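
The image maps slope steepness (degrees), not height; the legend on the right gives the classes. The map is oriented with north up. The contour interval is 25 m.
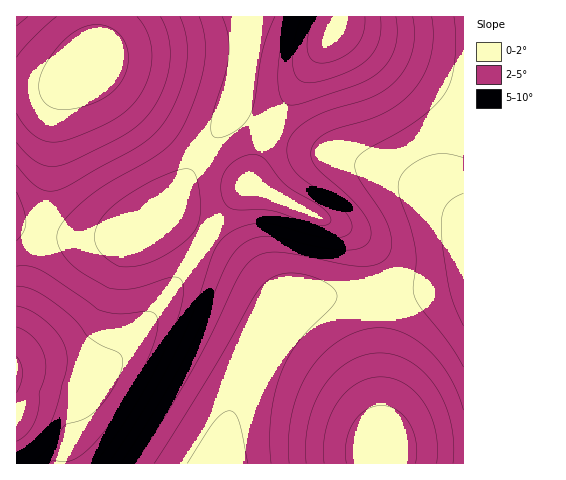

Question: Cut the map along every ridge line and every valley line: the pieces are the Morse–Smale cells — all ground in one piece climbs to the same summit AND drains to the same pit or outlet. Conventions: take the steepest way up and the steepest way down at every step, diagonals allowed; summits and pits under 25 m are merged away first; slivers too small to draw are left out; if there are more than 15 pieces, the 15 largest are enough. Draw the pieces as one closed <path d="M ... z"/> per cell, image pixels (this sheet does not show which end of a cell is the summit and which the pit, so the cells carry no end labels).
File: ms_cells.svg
<path d="M250 16l-152 1 0 18-4 22-2 5-27 26-9 18-4 21-3 59-8 45 43 7 43-3 25-11 17-16 28-48 29-40 8-15 11-39z"/><path d="M208 238l-60 84-18 21-24 23-18 7-34-5-28 0-10 3 0 43 20 7 27 14 1 29 156-1 5-30 12-38 24-54 20-29 1-7-13-18-21-21z"/><path d="M463 16l-123 0-8 18-37 54-25 42 36 17 34 9 62 22 26 14 35 25 1-7-12-16-7-21 3-39 8-26 8-17z"/><path d="M378 295l-69 2-15 4-13 10-20 30-24 54-12 38-4 31 160-1z"/><path d="M169 217l-10 1-21 14-11 3-43 3-44-7-24 95 1 45 9-3 28 0 23 5 17-1 12-6 24-23 37-45 40-61-21-13z"/><path d="M272 130l-3 2-10 23-7 31 87 39 17 10 9 9 9 18 5 33 41-4 44-8 0-66-2-1-34-24-26-14-62-22-34-9z"/><path d="M463 283l-43 8-41 4 3 169 82-1z"/><path d="M251 185l-20 18-24 34 41 29 28 29 7 14 11-8 15-4 70-3-5-32-9-18-9-9-17-10-27-11z"/><path d="M339 16l-88 0-6 50-11 37 1 6 18 12 18 8 24-41 41-60z"/><path d="M234 106l-8 14-29 40-22 40-15 18 9-1 10 3 28 16 24-33 21-18 7-30 11-25-22-12z"/><path d="M97 16l-80 0-1 69 34 1 17-6 18-12 7-6 3-9z"/><path d="M77 74l-27 12-34 1 0 137 3 2 21 4 9-44 5-75 9-20z"/><path d="M20 415l-4 1 0 47 47 1 0-29-27-14z"/><path d="M463 92l-13 33-5 23 0 25 3 10 6 13 9 14z"/><path d="M18 225l-2 0 1 100 23-93z"/>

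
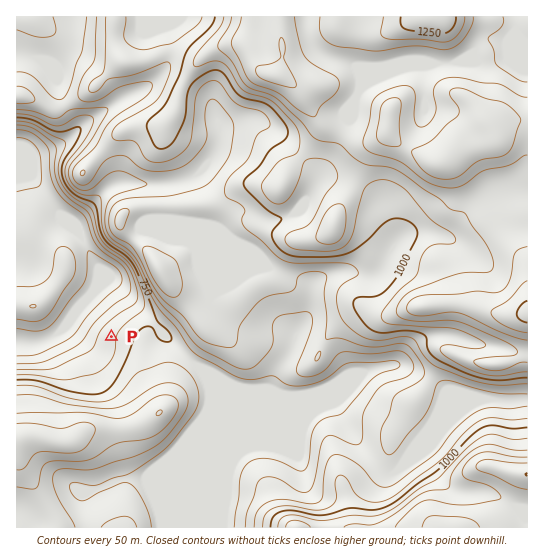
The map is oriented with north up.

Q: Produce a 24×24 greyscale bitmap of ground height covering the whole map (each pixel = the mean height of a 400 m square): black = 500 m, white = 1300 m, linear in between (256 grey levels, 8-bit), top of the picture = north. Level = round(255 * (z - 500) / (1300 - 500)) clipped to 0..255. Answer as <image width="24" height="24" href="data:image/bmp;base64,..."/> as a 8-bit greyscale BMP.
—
<image width="24" height="24" href="data:image/bmp;base64,Qk12BgAAAAAAADYEAAAoAAAAGAAAABgAAAABAAgAAAAAAEACAAATCwAAEwsAAAABAAAAAAAAAAAAAAEBAQACAgIAAwMDAAQEBAAFBQUABgYGAAcHBwAICAgACQkJAAoKCgALCwsADAwMAA0NDQAODg4ADw8PABAQEAAREREAEhISABMTEwAUFBQAFRUVABYWFgAXFxcAGBgYABkZGQAaGhoAGxsbABwcHAAdHR0AHh4eAB8fHwAgICAAISEhACIiIgAjIyMAJCQkACUlJQAmJiYAJycnACgoKAApKSkAKioqACsrKwAsLCwALS0tAC4uLgAvLy8AMDAwADExMQAyMjIAMzMzADQ0NAA1NTUANjY2ADc3NwA4ODgAOTk5ADo6OgA7OzsAPDw8AD09PQA+Pj4APz8/AEBAQABBQUEAQkJCAENDQwBEREQARUVFAEZGRgBHR0cASEhIAElJSQBKSkoAS0tLAExMTABNTU0ATk5OAE9PTwBQUFAAUVFRAFJSUgBTU1MAVFRUAFVVVQBWVlYAV1dXAFhYWABZWVkAWlpaAFtbWwBcXFwAXV1dAF5eXgBfX18AYGBgAGFhYQBiYmIAY2NjAGRkZABlZWUAZmZmAGdnZwBoaGgAaWlpAGpqagBra2sAbGxsAG1tbQBubm4Ab29vAHBwcABxcXEAcnJyAHNzcwB0dHQAdXV1AHZ2dgB3d3cAeHh4AHl5eQB6enoAe3t7AHx8fAB9fX0Afn5+AH9/fwCAgIAAgYGBAIKCggCDg4MAhISEAIWFhQCGhoYAh4eHAIiIiACJiYkAioqKAIuLiwCMjIwAjY2NAI6OjgCPj48AkJCQAJGRkQCSkpIAk5OTAJSUlACVlZUAlpaWAJeXlwCYmJgAmZmZAJqamgCbm5sAnJycAJ2dnQCenp4An5+fAKCgoAChoaEAoqKiAKOjowCkpKQApaWlAKampgCnp6cAqKioAKmpqQCqqqoAq6urAKysrACtra0Arq6uAK+vrwCwsLAAsbGxALKysgCzs7MAtLS0ALW1tQC2trYAt7e3ALi4uAC5ubkAurq6ALu7uwC8vLwAvb29AL6+vgC/v78AwMDAAMHBwQDCwsIAw8PDAMTExADFxcUAxsbGAMfHxwDIyMgAycnJAMrKygDLy8sAzMzMAM3NzQDOzs4Az8/PANDQ0ADR0dEA0tLSANPT0wDU1NQA1dXVANbW1gDX19cA2NjYANnZ2QDa2toA29vbANzc3ADd3d0A3t7eAN/f3wDg4OAA4eHhAOLi4gDj4+MA5OTkAOXl5QDm5uYA5+fnAOjo6ADp6ekA6urqAOvr6wDs7OwA7e3tAO7u7gDv7+8A8PDwAPHx8QDy8vIA8/PzAPT09AD19fUA9vb2APf39wD4+PgA+fn5APr6+gD7+/sA/Pz8AP39/QD+/v4A////AHN3cGlubV1ZWVlniaqtprCxvdTf3tzY0Xp3ZGBkY1pZWVlidnx3hJOMjrDHx8vQ1ol3aWlkX1lZWVlfbGplgIyAfYagv9bg6ZWNjIV5c2ZaWVlaXFtcdnt4f3yAnsfQyJeUk5CGhYJnWVlZWVlbamp1gX98g52ppX59e3d0fIt+X1lZWVlZW2Fyf4V+fICFhGVcT0tVZ3R0YVlaWlxeWlpldoGBfYKJiC0uNjxGWmFiW2FuaWZ0cF5dYW+LnrO9twkPHC0+UVVXbX19dGpwfXd/fIOjsLG5xBgTCx01R1Blg4SAdm1sfo+gq7C2t8TW5S0nEAwdMV6FhYSFfXd1gJmjsc7V0tbc6h0iHgwMMIWUhoSEhYN8gJCVnrPAxcjI2RcdIhAdXJePhISEhI+VlZSWlqW2ubrC0hkaFx5khIeEhISGkKm2wbOfl52ssbrEyhgVEzOCioSFhoiOl6Kowb2moKOwusDDxRMVNlpvfX+CiI2Vp7Ojsbirpq++xcLBww0daYNtcXl6eYOXqritrLO1tsXd4NHIxg0gVn+ChpaRgHqImquxs73K093p7ebh1R8/TWaLlaKgiXuEkJ24xcPT49ja5ujp32dybGp3ipumi32Kk6/Oy8HM49TO3ebk3n9vcouBe4ahk4qowtbd18bE0dDO3dvWzG1nbIOUlY2YqaXG3+HYzsXBwcLDxsTCvWlqbHqUkY+Tqb3U2d3Oys7R0c7QzsK+vHJxbHiSioeJk67P1tvK1dva5fD168zBvA=="/>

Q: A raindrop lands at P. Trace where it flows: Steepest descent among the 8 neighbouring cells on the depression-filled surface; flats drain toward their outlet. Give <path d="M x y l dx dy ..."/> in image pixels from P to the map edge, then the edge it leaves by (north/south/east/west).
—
<path d="M111 337l-12 0-20-20-8 0-21 21-5 3-3 0-1 1-6 0-1 1-17 0"/>
exit: west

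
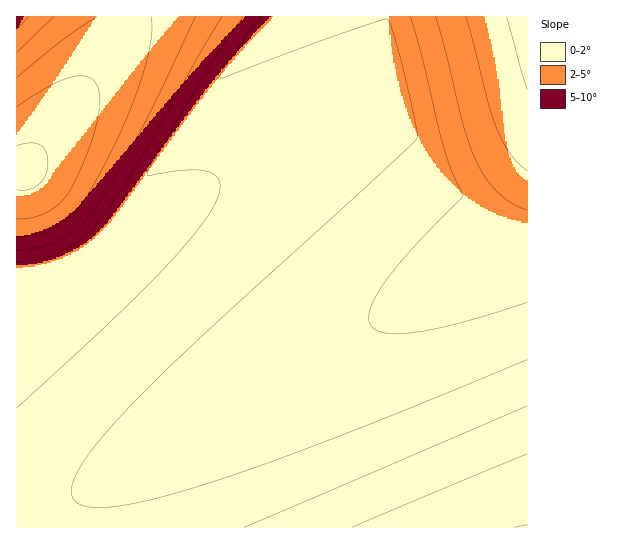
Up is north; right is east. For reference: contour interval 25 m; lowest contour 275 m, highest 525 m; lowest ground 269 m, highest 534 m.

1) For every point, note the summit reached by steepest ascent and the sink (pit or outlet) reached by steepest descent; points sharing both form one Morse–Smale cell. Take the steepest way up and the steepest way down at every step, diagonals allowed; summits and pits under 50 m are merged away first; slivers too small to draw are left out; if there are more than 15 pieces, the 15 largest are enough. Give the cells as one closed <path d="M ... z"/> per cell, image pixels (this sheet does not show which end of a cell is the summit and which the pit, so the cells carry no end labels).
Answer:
<path d="M527 16l-403 1-4 18-21 35-68 91-8 7-7 1 1 359 48 0 3-17 5-8 25-19 430-251z"/><path d="M527 233l-429 251-25 19-5 8-3 16 462 1z"/><path d="M123 16l-107 1 1 151 6 0 8-7 68-91 21-35 4-13z"/>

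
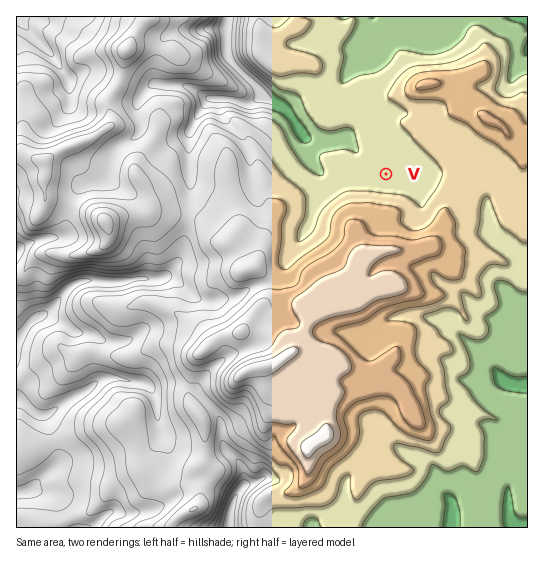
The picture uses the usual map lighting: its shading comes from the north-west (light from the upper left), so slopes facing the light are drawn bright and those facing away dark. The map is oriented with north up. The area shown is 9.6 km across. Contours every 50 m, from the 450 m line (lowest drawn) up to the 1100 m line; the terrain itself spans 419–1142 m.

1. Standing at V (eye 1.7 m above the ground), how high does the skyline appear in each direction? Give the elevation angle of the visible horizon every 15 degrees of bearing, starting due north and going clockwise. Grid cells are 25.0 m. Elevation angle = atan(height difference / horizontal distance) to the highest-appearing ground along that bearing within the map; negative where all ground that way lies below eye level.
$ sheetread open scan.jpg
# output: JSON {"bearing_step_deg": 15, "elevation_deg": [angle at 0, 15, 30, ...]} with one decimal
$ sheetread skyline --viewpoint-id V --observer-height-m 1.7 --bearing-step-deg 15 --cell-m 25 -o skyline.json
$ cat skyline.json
{"bearing_step_deg": 15, "elevation_deg": [2.7, 7.4, 8.3, 7.7, 7.6, 6.3, 6.4, 7.0, 7.8, 9.2, 12.0, 15.1, 16.6, 16.8, 16.1, 13.1, 7.6, 5.0, 3.7, 1.8, 2.1, 2.1, 1.7, 1.3]}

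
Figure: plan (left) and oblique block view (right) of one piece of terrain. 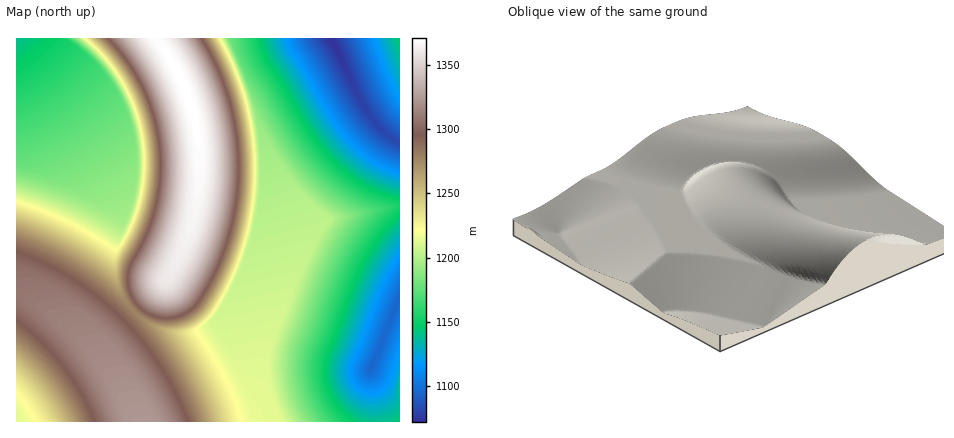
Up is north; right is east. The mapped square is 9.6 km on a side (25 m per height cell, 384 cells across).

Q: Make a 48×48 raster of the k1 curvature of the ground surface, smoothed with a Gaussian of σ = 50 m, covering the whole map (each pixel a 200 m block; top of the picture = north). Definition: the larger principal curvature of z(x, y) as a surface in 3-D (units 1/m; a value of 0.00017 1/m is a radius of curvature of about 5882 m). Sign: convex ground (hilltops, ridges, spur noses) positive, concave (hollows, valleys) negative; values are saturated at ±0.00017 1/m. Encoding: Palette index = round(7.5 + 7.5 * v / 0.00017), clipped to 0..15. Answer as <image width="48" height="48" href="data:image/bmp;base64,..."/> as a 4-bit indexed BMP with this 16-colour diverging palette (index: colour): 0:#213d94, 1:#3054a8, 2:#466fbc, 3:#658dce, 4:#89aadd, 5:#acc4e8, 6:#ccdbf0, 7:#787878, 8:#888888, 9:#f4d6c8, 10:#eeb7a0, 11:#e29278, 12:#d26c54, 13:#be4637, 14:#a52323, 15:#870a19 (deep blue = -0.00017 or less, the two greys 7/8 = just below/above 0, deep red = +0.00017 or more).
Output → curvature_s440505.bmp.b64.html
<image width="48" height="48" href="data:image/bmp;base64,Qk32BAAAAAAAAHYAAAAoAAAAMAAAADAAAAABAAQAAAAAAIAEAAATCwAAEwsAABAAAAAAAAAAlD0hAKhUMAC8b0YAzo1lAN2qiQDoxKwA8NvMAHh4eACIiIgAyNb0AKC37gB4kuIAVGzSADdGvgAjI6UAGQqHAHd3d3iJqruYm7qpmZmYiIivh3d3iIiIiHd3d3iZqrqIq7qZiJmIiIj7d3d3eIiIiHd3d4maq7mIu6qZiIiIiIn4d3d3eIiIiXd3eImqu6iKu6qYiIiIiIvoh3d3d4iIi3d3iJmqu5iLuqmYiIiIiI7IiHd3d3iIi3d3iZqruoiruqmIiIiIiI+oiIh3d3d4ind4maq7qIm7qpmIiIiIiI+oiIiId3UniHeJmqq7mIq7qpiIiIiIiI+oiIiIiId4iIiZqqu5iKu6qZiIiIiIiI64iIiIiIiIiImaqruoibuqmYiIiIiIiIzoiIiIiIiIiJmqq7qIm7qqmIh3eIiIiIn4iIiIiIiIiJqqu6iJu7qpiaq6hniIiIj6iIiIiIiIiKq7uoiKu6qZrN3d22eIiIi/iIiIiIiIiKu7mImruqmb3u7t3biIiIiPmIiIiIiIeLupiJu7qpi97u7u3ciIiIiN2IiIiIiIeLqIibu6qZre7u7t3dmIiIiJ+IiIiIiId5iIq7uqmZzu7u7u7dyIiIiI+4iIiIiIh4iau6qpmJ3u7u7u7u2oiIiIv4iIiIiIh5q7uqqZiK3u7u7u7u7IiIiIj5iIiIiIiLu7qqmYiL3u7u7u7u7ZiIiIjeiIiIiIiLuqqZmIh63d7u7u7u7riIiIifmIiIiIiKqqmYiIh4ve7u7u7u7tiIiIiN2IiIiIiKqZmIiIiGfe7u7u7u7uqIiIiJ+YiIiIiJmYiIiIiGXO7u7u7u7uuIiIiIz4iIiIiJiIiIiIiHWe7u7u7u7uyIiIiIj7iIiIiIiIiIiIiIZt7u7u7u7u2YiIiIjf//yYiIiIiIiIiIdr7u7u7u7u6YiIiI75rP///4iIiIiIiIh57u7u7u7u6oiIiP6IeIiK34iIiIiIiIh47u7u7u7u64iIjuh3d3d3iIiIiIiIiIh37u7u7u7u64iIz4d3d3d3d4iIiIiIiIh23u7u7u7u7IiK+YiHd3d3d4iIiIiIiIh23u7u7u7u7IiPqIiIeHd3d4iIiIiIiIh23u7u7u7u7IjeiIiIiHd3d4iIiIiIiIh27u7u7u7u7In5iIiIiId3d4iIiIiIiIh37u7u7u7u647IiIiIiIh3doiIiIiIiIh47u7u7u7u64+IiIiIiId3eIiIiIiIiIh57u7v/+7u6qyIiIiIiId3iYiIiIiIiIhs7u////7u6qiIiIiIiId4mYiIiIiIiIdu7v////7u6YiIiIiIiHeImYiIiIiIiIee7/////7u2YiIiIiIiHiIiYiIiIiIiHbe///////u2YiIiIiIh3iIiIiIiIiIiHnv///////v6IiIiIiIh4iIiIiIiIiIh27////////vqIiIiIiId4iIiIiIiIiIds//////////d4iIiIiIiIiIiIiIiIiHav/////////9d4iIiIiIh4iIiIiIiIh2n//////////4eIiIiIiIh4iIiIiIiIdq///////////XeIiIiIiId4iIiIiIh3a///////////2niIiIiHd3eIiIiA=="/>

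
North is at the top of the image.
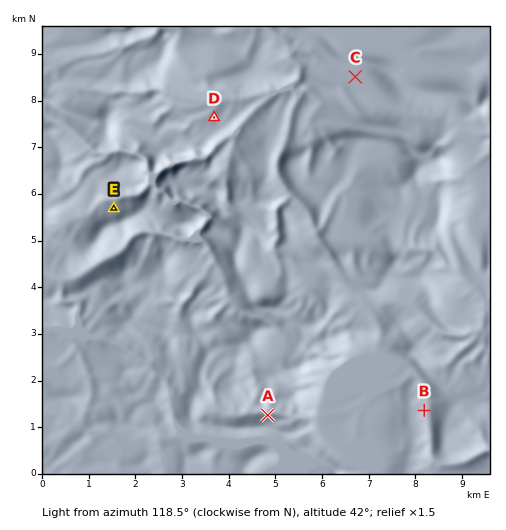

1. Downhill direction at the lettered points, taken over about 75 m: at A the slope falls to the N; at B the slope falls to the E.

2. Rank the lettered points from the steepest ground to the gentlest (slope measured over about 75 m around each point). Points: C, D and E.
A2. E D C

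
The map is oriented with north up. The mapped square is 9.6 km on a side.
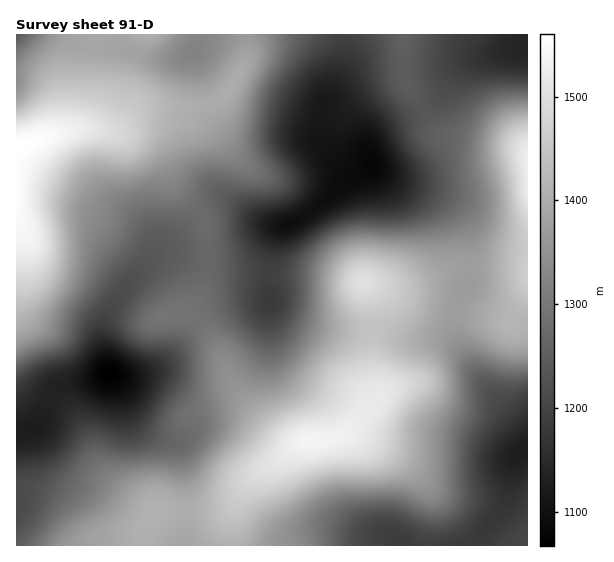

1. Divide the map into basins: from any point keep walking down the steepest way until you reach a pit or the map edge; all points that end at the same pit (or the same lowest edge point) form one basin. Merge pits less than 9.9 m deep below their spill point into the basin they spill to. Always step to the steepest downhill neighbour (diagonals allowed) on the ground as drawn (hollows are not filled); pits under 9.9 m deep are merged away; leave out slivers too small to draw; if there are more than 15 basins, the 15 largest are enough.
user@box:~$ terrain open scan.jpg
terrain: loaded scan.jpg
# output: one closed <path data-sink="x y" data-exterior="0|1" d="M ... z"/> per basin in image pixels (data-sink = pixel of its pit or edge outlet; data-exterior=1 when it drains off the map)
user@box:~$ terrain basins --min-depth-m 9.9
<path data-sink="110 373" data-exterior="0" d="M139 34l-44 0-3 18 0 43-9 28-9 7-24 5-34 14 0 218 8 14 6 6 31 15 12 11 16 27 11 29 25 24 28 18 61 0 15-5 22-28 49-34-18-6-25-22-24-31-9-24-17-32-13-14-10-3 5-1 7-8 11-28 1-34-3-21-25-28-16-32-13-14-28-12-32-6 12-3 9-9 11-23 6-34z"/><path data-sink="370 164" data-exterior="0" d="M403 34l-156 0-2 29-22 34-12 6-18 6-50 0-8 4-16 14-11 4 31 8 12 7 13 14 16 32 25 28 3 48-3 17 2-5 8-7 74 0 36 2 62 11 16 0 24-7 32-13 69 1 0-115-15-6-39-4-28-5-8-4-13-17-20-35-2-14z"/><path data-sink="522 452" data-exterior="0" d="M365 282l-2 1 6 13 3 13-1 59 6 25-1 8-30 33-15 5-30 4-43 30-10 10-13 22-3 11 0 29 295 1 1-251-17 23-12 1-78-14-14-4-28-15z"/><path data-sink="270 301" data-exterior="0" d="M289 273l-74 0-8 7-14 27-4 4-5 1 10 3 9 9 10 16 11 21 4 14 11 18 18 23 20 18 18 9 42-5 9-4 31-35-6-31 1-59-3-13-7-14-37-7z"/><path data-sink="521 48" data-exterior="0" d="M527 34l-123 1-1 32 2 14 20 35 13 17 8 4 36 6 31 3 15 5z"/><path data-sink="35 428" data-exterior="0" d="M17 367l-1 124 18 2 20 6 15 13 14 19 10 7 13 0 33-5 16-21-30-19-21-18-8-14-8-24-15-24-12-11-31-15-6-6z"/><path data-sink="193 52" data-exterior="0" d="M246 34l-105 0-9 17-9 42-11 23-9 9-12 3 12 2 14-1 18-16 8-4 50 0 26-10 12-11 14-25z"/><path data-sink="17 35" data-exterior="1" d="M94 34l-78 1 1 114 37-15 20-4 9-7 9-28z"/><path data-sink="181 545" data-exterior="1" d="M239 494l-10 12-15 5-23 2-34-3-13 18-3 17 90 1 1-30z"/>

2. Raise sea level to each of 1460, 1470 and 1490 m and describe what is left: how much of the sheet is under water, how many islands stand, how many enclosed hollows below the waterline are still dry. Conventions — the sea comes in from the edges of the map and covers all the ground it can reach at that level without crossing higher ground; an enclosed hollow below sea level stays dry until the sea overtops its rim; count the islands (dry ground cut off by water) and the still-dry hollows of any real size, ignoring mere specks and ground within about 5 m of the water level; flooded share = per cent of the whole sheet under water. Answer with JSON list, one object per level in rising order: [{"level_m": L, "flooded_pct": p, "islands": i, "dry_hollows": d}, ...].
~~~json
[{"level_m": 1460, "flooded_pct": 89, "islands": 2, "dry_hollows": 0}, {"level_m": 1470, "flooded_pct": 90, "islands": 2, "dry_hollows": 0}, {"level_m": 1490, "flooded_pct": 93, "islands": 2, "dry_hollows": 0}]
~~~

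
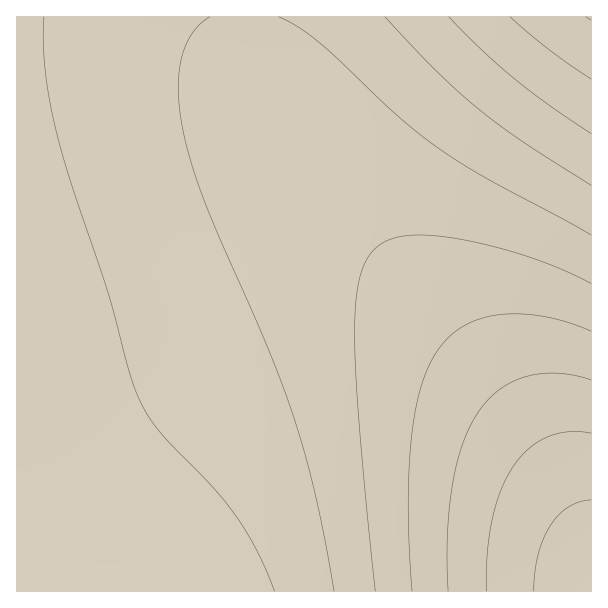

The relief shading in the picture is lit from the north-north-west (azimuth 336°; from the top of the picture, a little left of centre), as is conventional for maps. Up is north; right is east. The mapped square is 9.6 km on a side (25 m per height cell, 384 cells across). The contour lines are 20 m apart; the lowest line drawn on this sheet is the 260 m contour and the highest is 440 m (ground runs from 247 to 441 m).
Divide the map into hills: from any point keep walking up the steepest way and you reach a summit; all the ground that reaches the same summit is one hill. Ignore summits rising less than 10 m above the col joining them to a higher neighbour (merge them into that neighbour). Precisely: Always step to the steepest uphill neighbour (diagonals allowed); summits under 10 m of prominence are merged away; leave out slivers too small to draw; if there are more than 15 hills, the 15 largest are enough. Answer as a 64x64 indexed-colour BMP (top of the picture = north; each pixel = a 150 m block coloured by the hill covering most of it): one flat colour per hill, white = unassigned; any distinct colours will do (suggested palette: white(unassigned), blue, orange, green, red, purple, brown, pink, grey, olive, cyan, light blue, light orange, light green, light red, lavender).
<image width="64" height="64" href="data:image/bmp;base64,Qk12CAAAAAAAAHYAAAAoAAAAQAAAAEAAAAABAAQAAAAAAAAIAAATCwAAEwsAABAAAAAAAAAA////ALR3HwAOf/8ALKAsACgn1gC9Z5QAS1aMAMJ34wB/f38AIr28AM++FwDox64AeLv/AIrfmACWmP8A1bDFABERERERERERERERERERERERERERERERERERERERERERERERERERERERERERERERERERERERERERERERERERERERERERERERERERERERERERERERERERERERERERERERERERERERERERERERERERERERERERERERERERERERERERERERERERERERERERERERERERERERERERERERERERERERERERERERERERERERERERERERERERERERERERERERERERERERERERERERERERERERERERERERERERERERERESERERERERERERERERERERERERERERERERERERERERERIRERERERERERERERERERERERERERERERERERERERERIhEREREREREREREREREREREREREREREREREREREREREiEREREREREREREREREREREREREREREREREREREREREiIRERERERERERERERERERERERERERERERERERERERESIhERERERERERERERERERERERERERERERERERERERESIiERERERERERERERERERERERERERERERERERERERERIiIRERERERERERERERERERERERERERERERERERERERIiIhERERERERERERERERERERERERERERERERERERERIiIiEREREREREREREREREREREREREREREREREREREREiIiIREREREREREREREREREREREREREREREREREREREiIiIhEREREREREREREREREREREREREREREREREREREiIiIiERERERERERERERERERERERERERERERERERERESIiIiIRERERERERERERERERERERERERERERERERERESIiIiIhERERERERERERERERERERERERERERERERERESIiIiIiERERERERERERERERERERERERERERERERERERIiIiIiIRERERERERERERERERERERERERERERERERERIiIiIiIhERERERERERERERERERERERERERERERERERIiIiIiIiERERERERERERERERERERERERERERERERERIiIiIiIiIRERERERERERERERERERERERERERERERERIiIiIiIiIhERERERERERERERERERERERERERERERERIiIiIiIiIiEREREREREREREREREREREREREREREREREiIiIiIiIiIREREREREREREREREREREREREREREREREiIiIiIiIiIhEREREREREREREREREREREREREREREREiIiIiIiIiIiEREREREREREREREREREREREREREREREiIiIiIiIiIiIREREREREREREREREREREREREREREREiIiIiIiIiIiIhEREREREREREREREREREREREREREREiIiIiIiIiIiIiEREREREREREREREREREREREREREREiIiIiIiIiIiIiIRERERERERERERERERERERERERERESIiIiIiIiIiIiIhERERERERERERERERERERERERERESIiIiIiIiIiIiIiERERERERERERERERERERERERERESIiIiIiIiIiIiIiIRERERERERERERERERERERERERESIiIiIiIiIiIiIiIhERERERERERERERERERERERERESIiIiIiIiIiIiIiIiERERERERERERERERERERERERESIiIiIiIiIiIiIiIiIRERERERERERERERERERERERESIiIiIiIiIiIiIiIiIhERERERERERERERERERERERERIiIiIiIiIiIiIiIiIiERERERERERERERERERERERERIiIiIiIiIiIiIiIiIiIRERERERERERERERERERERERIiIiIiIiIiIiIiIiIiIhERERERERERERERERERERERIiIiIiIiIiIiIiIiIiIiEREREREREREREREREREREREiIiIiIiIiIiIiIiIiIiIREREREREREREREREREREREiIiIiIiIiIiIiIiIiIiIhEREREREREREREREREREREiIiIiIiIiIiIiIiIiIiIiERERERERERERERERERERESIiIiIiIiIiIiIiIiIiIiIRERERERERERERERERERESIiIiIiIiIiIiIiIiIiIiIhERERERERERERERERERESIiIiIiIiIiIiIiIiIiIiIiERERERERERERERERERERIiIiIiIiIiIiIiIiIiIiIiIRERERERERERERERERERIiIiIiIiIiIiIiIiIiIiIiIhERERERERERERERERERIiIiIiIiIiIiIiIiIiIiIiIiEREREREREREREREREREiIiIiIiIiIiIiIiIiIiIiIiIREREREREREREREREREiIiIiIiIiIiIiIiIiIiIiIiIhERERERERERERERERESIiIiIiIiIiIiIiIiIiIiIiIiERERERERERERERERESIiIiIiIiIiIiIiIiIiIiIiIiIRERERERERERERERERIiIiIiIiIiIiIiIiIiIiIiIiIhEREREREREREREREREiIiIiIiIiIiIiIiIiIiIiIiIiERERERERERERERERESIiIiIiIiIiIiIiIiIiIiIiIiIRERERERERERERERERIiIiIiIiIiIiIiIiIiIiIiIiIhEREREREREREREREREiIiIiIiIiIiIiIiIiIiIiIiIi"/>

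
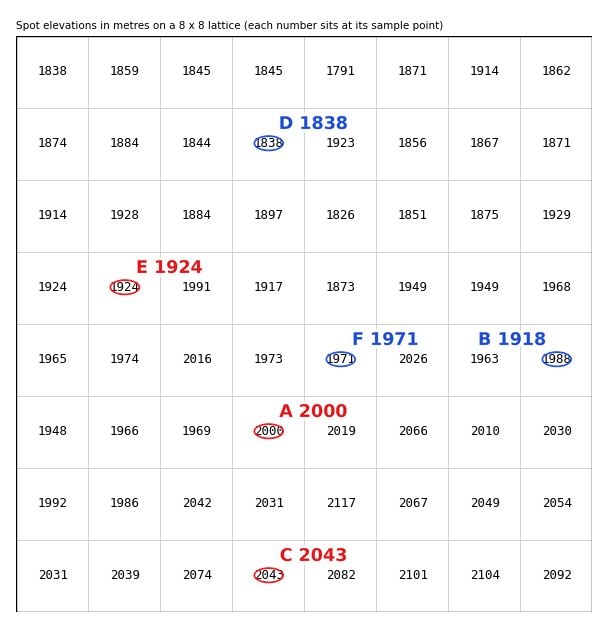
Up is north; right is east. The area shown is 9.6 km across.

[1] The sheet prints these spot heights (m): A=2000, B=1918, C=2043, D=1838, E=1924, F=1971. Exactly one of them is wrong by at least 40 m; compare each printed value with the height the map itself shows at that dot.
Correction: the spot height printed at B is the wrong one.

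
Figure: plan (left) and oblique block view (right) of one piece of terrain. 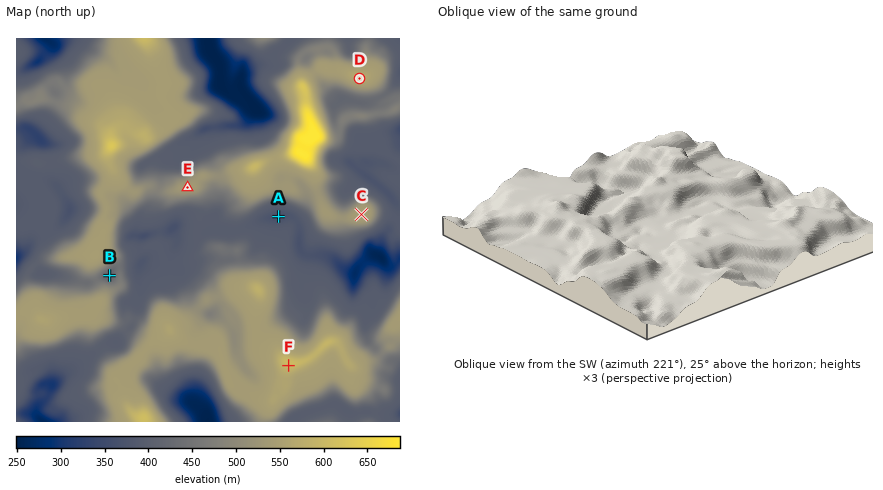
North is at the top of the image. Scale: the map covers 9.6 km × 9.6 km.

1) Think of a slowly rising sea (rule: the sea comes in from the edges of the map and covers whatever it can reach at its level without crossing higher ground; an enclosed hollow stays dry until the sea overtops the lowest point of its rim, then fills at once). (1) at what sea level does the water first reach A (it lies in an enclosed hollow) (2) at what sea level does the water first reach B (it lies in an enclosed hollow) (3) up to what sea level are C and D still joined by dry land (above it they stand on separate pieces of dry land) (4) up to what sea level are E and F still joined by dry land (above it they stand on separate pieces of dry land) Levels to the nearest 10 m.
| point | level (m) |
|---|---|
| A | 380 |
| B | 440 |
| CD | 520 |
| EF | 410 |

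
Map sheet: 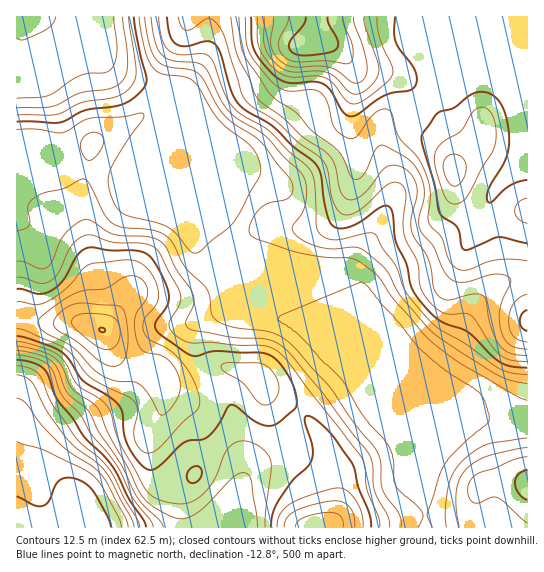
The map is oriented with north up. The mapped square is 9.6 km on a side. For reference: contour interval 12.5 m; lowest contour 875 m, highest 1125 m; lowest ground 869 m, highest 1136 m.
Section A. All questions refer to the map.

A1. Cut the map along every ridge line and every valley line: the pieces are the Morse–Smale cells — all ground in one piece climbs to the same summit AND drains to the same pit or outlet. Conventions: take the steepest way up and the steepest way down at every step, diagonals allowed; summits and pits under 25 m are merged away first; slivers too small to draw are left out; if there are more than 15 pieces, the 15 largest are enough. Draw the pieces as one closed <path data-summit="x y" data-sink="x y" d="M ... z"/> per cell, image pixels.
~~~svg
<path data-summit="313 42" data-sink="17 85" d="M315 16l-298 0-1 158 17 1 13-3 15-11 2-16-4-30-11-26-7-7 13-15 11-7 14-5 20-3 8 11 10 9 45 17 5 9 0 17-3 6 0 36 29 69 3 25 5 12 13 13 16 11 13 5 7 0 11 5 16 16 28 20 14 17 26 25 23 39 27 31 21 52 7 8 2-2-1-44-75-182 11-22 17-25 16-36-1-19-12-32 1-20 9-8 20-6 15-11-22-19-18-7-26-3-5-2-21-22-11-4-8 0 2-4z"/><path data-summit="102 330" data-sink="17 85" d="M99 52l-20 3-14 5-11 7-13 15 7 7 11 26 4 36-2 10-11 10-17 4-17 0 0 140 26 8 40 0 20 6 17 28 8 6 31 10 8 10 4 1 21-1 31-16 29 6 12 9 7 11 31 18 43-37-25-24-14-17-28-20-16-16-11-5-7 0-13-5-16-11-13-13-5-12-3-25-29-69 0-36 3-6 0-17-5-9-32-10-17-10z"/><path data-summit="102 330" data-sink="17 527" d="M21 316l-5 1 1 211 220-1-6-14 12-32 14-17 24-12 7-7 4-19 7-15-29-18-7-11-12-9-29-6-31 16-21 1-4-1-8-10-31-10-8-6-17-28-20-6-28 1-12-1z"/><path data-summit="454 170" data-sink="17 85" d="M426 99l-16 10-20 6-9 8-1 20 12 32 1 19-16 36-17 25-11 22 72 174 3 8 1 37 0-98 11-28 19-24 13-29 15-20 22-16 23-4 0-66-3 0-36 13-11 1-6-4-16-30-3-20 3-17-1-15-11-18z"/><path data-summit="454 170" data-sink="17 527" d="M527 16l-100 1 0 53 2 5 2 16-6 7 19 23 11 18 1 15-3 17 3 20 13 26 9 8 11-1 39-14z"/><path data-summit="313 42" data-sink="17 85" d="M527 277l-22 4-22 16-15 20-13 29-19 24-11 28 1 94 7-19 11-18 41-36 20 4 23-1z"/><path data-summit="321 527" data-sink="17 85" d="M343 375l-43 36 12 12 13 19 14 29-2 38-4 10-6 6-6 2 104 1-1-22-8-9-21-52-27-31-16-29z"/><path data-summit="527 485" data-sink="17 85" d="M489 419l-4 0-22 17-19 19-8 12-11 26-1 17 2 18 102-1 0-104-23 0z"/><path data-summit="321 527" data-sink="17 527" d="M301 412l-9 14-4 19-7 7-24 12-14 17-12 32 7 15 83 0 6-3 6-6 6-18 0-30-14-29-13-19z"/><path data-summit="313 42" data-sink="17 527" d="M426 16l-109 0-1 21-3 4 20 4 21 22 5 2 26 3 18 7 23 18 5-6-2-16-2-5z"/>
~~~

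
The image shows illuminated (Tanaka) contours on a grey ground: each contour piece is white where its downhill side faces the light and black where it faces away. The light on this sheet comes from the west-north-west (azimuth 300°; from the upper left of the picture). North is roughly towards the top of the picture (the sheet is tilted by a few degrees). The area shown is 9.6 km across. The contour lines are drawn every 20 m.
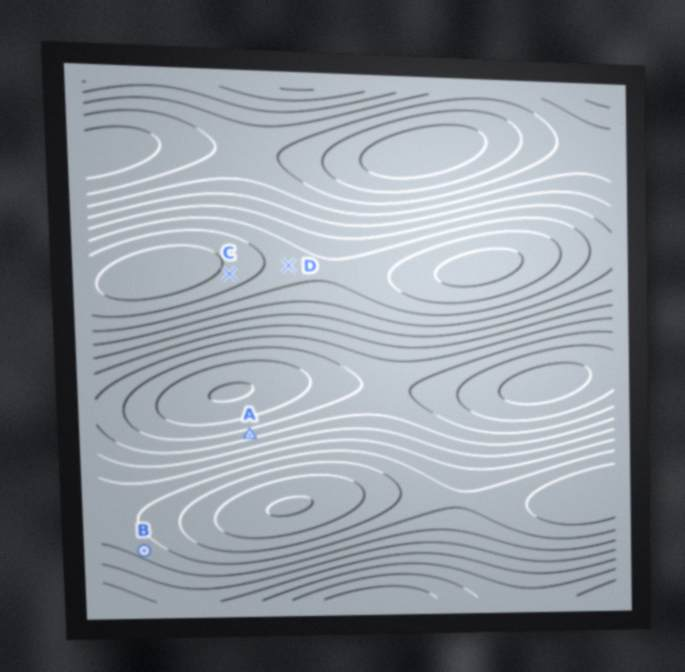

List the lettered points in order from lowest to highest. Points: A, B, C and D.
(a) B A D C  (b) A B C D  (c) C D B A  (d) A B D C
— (d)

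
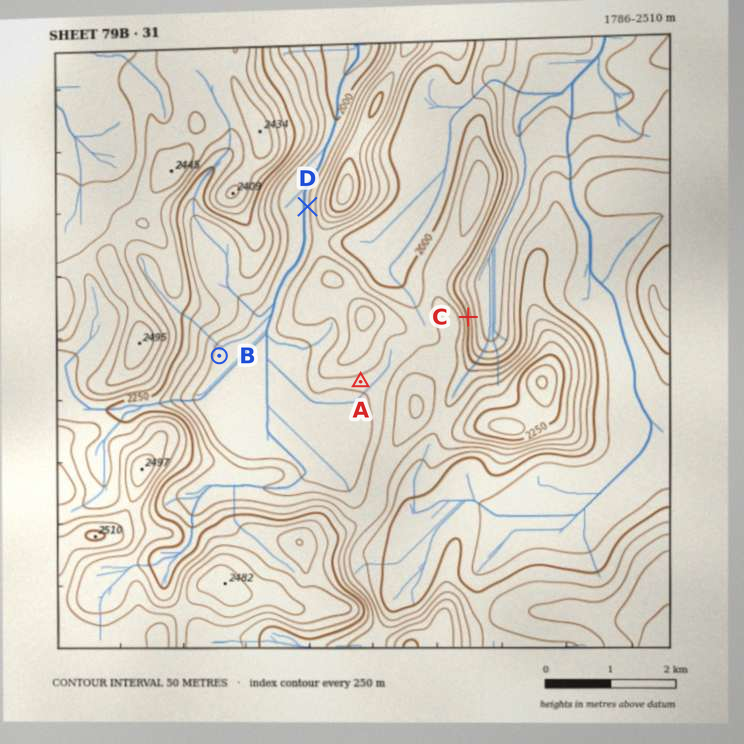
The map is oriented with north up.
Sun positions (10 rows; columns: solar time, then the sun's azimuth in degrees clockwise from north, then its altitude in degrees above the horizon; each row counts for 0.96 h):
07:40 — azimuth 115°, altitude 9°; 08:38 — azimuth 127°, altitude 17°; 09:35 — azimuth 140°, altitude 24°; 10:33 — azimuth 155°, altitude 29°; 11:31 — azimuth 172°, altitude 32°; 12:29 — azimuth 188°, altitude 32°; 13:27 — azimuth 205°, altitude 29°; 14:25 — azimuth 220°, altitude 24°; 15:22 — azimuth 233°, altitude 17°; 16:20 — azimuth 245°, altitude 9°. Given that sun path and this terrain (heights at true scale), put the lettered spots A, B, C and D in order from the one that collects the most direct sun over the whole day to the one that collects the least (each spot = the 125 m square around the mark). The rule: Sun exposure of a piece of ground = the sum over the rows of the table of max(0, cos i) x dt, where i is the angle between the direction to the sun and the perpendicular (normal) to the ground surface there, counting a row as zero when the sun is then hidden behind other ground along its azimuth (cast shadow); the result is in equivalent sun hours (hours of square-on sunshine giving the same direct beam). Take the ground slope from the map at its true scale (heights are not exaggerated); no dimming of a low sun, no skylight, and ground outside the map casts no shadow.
A > B > D > C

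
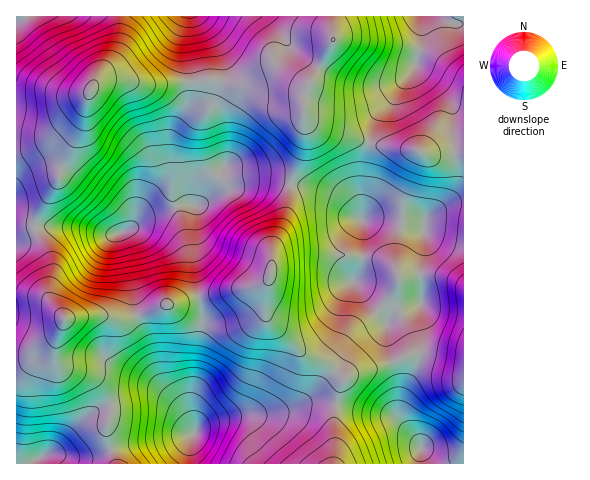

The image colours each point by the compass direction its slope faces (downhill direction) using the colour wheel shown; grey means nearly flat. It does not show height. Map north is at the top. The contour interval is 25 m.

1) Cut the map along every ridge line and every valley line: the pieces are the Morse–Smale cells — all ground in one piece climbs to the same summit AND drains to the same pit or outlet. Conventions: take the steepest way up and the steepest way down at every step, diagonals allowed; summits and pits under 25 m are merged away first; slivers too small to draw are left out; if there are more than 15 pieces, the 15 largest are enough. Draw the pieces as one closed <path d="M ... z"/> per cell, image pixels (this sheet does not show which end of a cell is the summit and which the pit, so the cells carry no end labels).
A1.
<path d="M119 79l-15 1-8 4-14 24-29 28-18 11-19 4 1 81 18-5 46 0 25 7 14-1 9-3 5-6 9-17 24-19 4-10 1-45 19-31 2-20-15-1-31 4z"/><path d="M25 294l-9 0 0 62 8 1 4-3 11-9 11-6 12-14-6 19 1 17 10 9 27 9 12 12 6 13 0 10-5 12 0 9 5 15 83-17-4-34 12-76-4-26-25 7-8 0-36 14-12 1-13-3-41 2-18-20z"/><path d="M190 204l-10 1-33 11-16 12-15 6-10 0-25-7-46 0-18 5-1 61 30 5 18 20 41-2 18 3 28-8 15-7 8 0 25-7-7-47 4-44z"/><path d="M294 184l-4 1-3 29-15 38 0 19-6 19 0 23 3 8 33 32 25 11 9 7 16-25 8-8 12-8 13-5 2-3-34-39 6-10 3-11 0-40-23-25-13-6z"/><path d="M277 77l-27 7-20 0-15-5-22 3-2 20-15 24-5 12-1 44-4 7-23 18-10 19 14-10 33-11 20 0 42-23 21-3 27 5 1-2 13-38-1-43 5-16-8 1z"/><path d="M269 278l-13 9-21 2-36 9 4 25-12 76 4 33 5-5 7-4 21-6 18-3 24 0 21-5 22-14 23-24-9-7-25-11-33-32-3-8 0-23z"/><path d="M419 16l-86 0 0 24-29 54 0 21 4 5 17 10 44 13 7-26 16-16 24-37 6-26z"/><path d="M118 16l-102 1 1 133 11-1 17-7 37-34 16-32 11-13 7-13 3-9z"/><path d="M332 16l-144 0-2 26 6 38 4 1 19-2 15 5 20 0 27-7 23 9 6 0 11-15 16-31z"/><path d="M60 329l-10 10-11 6-11 9-12 3 1 107 16 0 3-5 11-4 34 3 15-2 16-7-5-14 0-9 5-12-2-14-6-12-7-7-14-7-16-4-8-6-3-7 0-13z"/><path d="M263 179l-25 4-42 24-4 43 4 33 4 14 35-8 21-2 8-4 6-6 2-25 15-38 3-29z"/><path d="M439 16l-19 1 2 21-6 26-24 37-16 16-6 26 28 6 14 0 18 6 34-3 0-127-13-2z"/><path d="M463 203l-11 1-15 7-11 9-2 8-8-3-33-6-22 2 1 41-3 11-6 10 32 35 2 4 0 19 6 20 18-8 9 0-2-14-3-10 0-13 6-10 1-8-2-29 4-21 0-16 29 12 10 1z"/><path d="M318 401l-10 1-24 10-24 3-22 0-31 8-7 4-8 8-3 28 144 1 1-3 0-48 3-8z"/><path d="M371 143l-4 7-3 18-3 22 1 30 21-1 33 6 8 3 2-8 11-9 15-7 12-2-1-50-33 3-18-6-14 0z"/>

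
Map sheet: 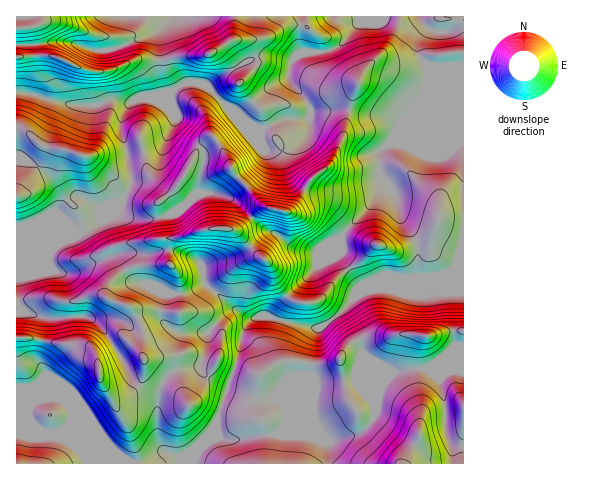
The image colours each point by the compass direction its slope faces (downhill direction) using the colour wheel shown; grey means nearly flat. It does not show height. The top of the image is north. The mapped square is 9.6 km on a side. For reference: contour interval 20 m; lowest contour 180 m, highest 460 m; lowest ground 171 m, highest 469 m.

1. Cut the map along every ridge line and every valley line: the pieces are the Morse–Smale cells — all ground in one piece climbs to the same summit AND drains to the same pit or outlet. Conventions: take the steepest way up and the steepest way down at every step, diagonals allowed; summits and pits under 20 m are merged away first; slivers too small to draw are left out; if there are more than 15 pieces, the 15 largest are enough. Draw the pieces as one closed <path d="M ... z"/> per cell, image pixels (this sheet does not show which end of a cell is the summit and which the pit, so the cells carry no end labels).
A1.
<path d="M463 16l-43 1 9 11-6 5-5 8 0 12 9 14 1 14-7 20-21 20-10-5-27-2-16-5-35 3-4-10-17-19-3-7-2 3-17 9-28 28 2 3-14-11-22-22-11-4-9 0-15 10-28 4-12 5-6 8-5 11 0 12 6 18 5 35-12 19-1 7 15 8 21 0 17-5 24-20 19-1 21 9 26 25 15 7 17 14 25 4 8-4 9-8-14 16-10 16-30 30-9 16 36 10 12 0 18-13 16-19 41-19-5-2-26 11-4 0-21-29 3-22 25-27 17-26 11 15 6 24 15 21 0 35 16 0 16-5 8-8 7-16z"/><path d="M343 310l-24 19-26-5-27-8-13 2-6 7-5 9-5 30-20 60-18 21-6 14 1 5 270-1 0-94-48-1-20 4-14 13-8 21-3-8 0-24-10-23-2-12z"/><path d="M215 193l-19 1-24 20-17 5-21 0-8-2-7-6 2-8-2-1-25 25-34 15-10 11 0 12 5 7 14 2 53-21 30 1 10-4 12 0 21 9 8 8 3 18 26 23 17 10 11-2 12 2 10-16 30-30 10-16 9-10-12 6-25-4-17-14-15-7-26-25z"/><path d="M18 305l-2 1 1 129 17 3 19-1-12-6-10-10-2-12 10-9 17-2 18 6 22 23 14 20 22 17 18-4 15-8-4-5-4-12 1-32-2-7-15-8-8-7-11-23-16-25-10-11-8-5-43 1-18-4z"/><path d="M115 256l-14 4-32 14-14-2-4-5-3-8-14 13-17 7 0 26 10 9 18 4 43-1 8 5 10 11 16 25 11 23 8 7 14 7 3 7 3-16 8-12 10-4 21-5 6-15 1-16-26-1-15-8-5-6 0-8 3-16 4-2-35-12z"/><path d="M18 92l-2 0 0 68 12 2 10 4 14 13 11 18-6 16 21 20 5 0 11-6 27-26 11-16-5-35-6-18 0-12 9-17-20-3-14 6-15 0-28-5-15-6z"/><path d="M419 16l-59 0-1 6-11 14-13 13-10 3-21 0-6 2-8 12-1 12 2 5 17 19 4 10 35-3 16 5 27 2 10 5 21-20 7-20-1-14-9-14 0-12 5-8 6-5z"/><path d="M463 248l-6 16-8 8-16 5-41 1-34 16-13 14-1 4 15 27 2 12 10 23 0 24 3 8 8-21 14-13 20-4 48 0z"/><path d="M53 56l-36 1-1 34 22 4 15 6 28 5 15 0 14-6 21 2 13-6 19-2-4-34-22-1-27 12-13 1-13-2z"/><path d="M301 16l-66 0-2 23-16 11-14 6-24 0-19 5 0 14 3 17 9 0 15-10 9 0 11 4 17-13 35-16 18-1 16 3 10-6-3-7z"/><path d="M385 182l-17 26-26 29 1 9-3 11 21 29 4 0 26-11 12 3 14-1 0-35-15-21-6-24z"/><path d="M201 364l-5 3-17 3-10 4-6 8-5 13 0 46 8 11 12 5 15-7 19-19 5-7 11-36 0-3-21-9-5-6z"/><path d="M171 16l-130 0-1 5-4 4-20 3 0 17 18 0 18-3 15 0 28 9 10 0 18-5 31-14 14-10z"/><path d="M24 161l-8 0 0 70 61 2-20-20 6-16-11-18-14-13z"/><path d="M174 250l-12 0-10 4-30-1-9 3 7 6 7 12 6 7 35 13 18 0 18-10-2-19-7-6z"/>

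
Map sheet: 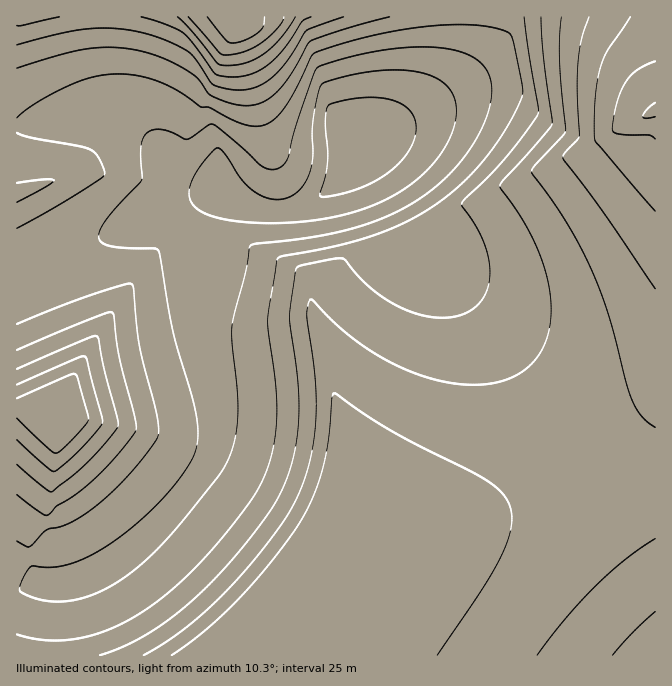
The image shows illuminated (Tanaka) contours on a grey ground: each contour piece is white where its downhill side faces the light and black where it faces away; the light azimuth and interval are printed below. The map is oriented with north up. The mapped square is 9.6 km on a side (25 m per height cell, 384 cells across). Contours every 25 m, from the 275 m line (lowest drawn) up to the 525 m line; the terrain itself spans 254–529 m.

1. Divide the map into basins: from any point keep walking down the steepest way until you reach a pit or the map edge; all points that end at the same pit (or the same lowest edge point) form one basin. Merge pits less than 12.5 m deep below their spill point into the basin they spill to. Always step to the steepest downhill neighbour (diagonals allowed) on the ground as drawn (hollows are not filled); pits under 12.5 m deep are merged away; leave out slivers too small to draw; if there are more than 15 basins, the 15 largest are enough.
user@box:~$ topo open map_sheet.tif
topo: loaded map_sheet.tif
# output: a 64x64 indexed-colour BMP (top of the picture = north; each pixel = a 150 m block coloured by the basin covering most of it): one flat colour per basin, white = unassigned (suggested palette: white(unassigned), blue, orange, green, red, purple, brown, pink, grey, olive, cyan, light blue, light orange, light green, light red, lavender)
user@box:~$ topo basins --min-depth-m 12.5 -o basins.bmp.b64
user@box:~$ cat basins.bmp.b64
<image width="64" height="64" href="data:image/bmp;base64,Qk12CAAAAAAAAHYAAAAoAAAAQAAAAEAAAAABAAQAAAAAAAAIAAATCwAAEwsAABAAAAAAAAAA////ALR3HwAOf/8ALKAsACgn1gC9Z5QAS1aMAMJ34wB/f38AIr28AM++FwDox64AeLv/AIrfmACWmP8A1bDFABERERERERERERIiIiIiIiIiIiIiIiIiIiIiIiIiIiIiERERERERERERESIiIiIiIiIiIiIiIiIiIiIiIiIiIiIREREREREREREREiIiIiIiIiIiIiIiIiIiIiIiIiIiIhEREREREREREREREiIiIiIiIiIiIiIiIiIiIiIiIiIiERERERERERERERESIiIiIiIiIiIiIiIiIiIiIiIiIiIREREREREREREREREiIiIiIiIiIiIiIiIiIiIiIiIiIhERERERERERERERERIiIiIiIiIiIiIiIiIiIiIiIiIiERERERERERERERERESIiIiIiIiIiIiIiIiIiIiIiIiIREREREREREREREREREiIiIiIiIiIiIiIiIiIiIiIiIhERERERERERERERERERIiIiIiIiIiIiIiIiIiIiIiIiERERERERERERERERERESIiIiIiIiIiIiIiIiIiIiIiIRERERERERERERERERERIiIiIiIiIiIiIiIiIiIiIiIhEREREREREREREREREREREREREREiIiIiIiIiIiIiIiERERERERERERERERERERERERERERERIiIiIiIiIiIiIREREREREREREREREREREREREREREREREiIiIiIiIiIhEREREREREREREREREREREREREREREREREiIiIiIiIiEREREREREREREREREREREREREREREREREREiIiIiIiIREREREREREREREREREREREREREREREREREREiIiIiIhEREREREREREREREREREREREREREREREREREREiIiIiERERERERERERERERERERERERERERERERERERERIiIiIRERERERERERERERERERERERERERERERERERERERIiIhERERERERERERERERERERERERERERERERERERERESIiEREREREREREREREREREREREREREREREREREREREREiIRERERERERERERERERERERERERERERERERERERERERIhERERERERERERERERERERERERERERERERERERERERESERERERERERERERERERERERERERERERERERERERERERERERERERERERERERERERERERERERERERERERERERERERERERERERERERERERERERERERERERERERERERERERERERERERERERERERERERERERERERERERERERERERERERERERERERERERERERERERERERERERERERERERERERERERERERERERERERERERERERERERERERERERERERERERERERERERERERERERERERERERERERERERERERERERERERERERERERERERERERERERERERERERERERERERERERERERERERERERERERERERERERERERERERERERERERERERERERERERERERERERERERERERERERERERERERERERERERERERERERERERERERERERERERERERERERERERERERERERERERERERERERERERERERERERERERERERERERERERERERERERERERERERERERERERERERERERERERERERERERERERERERERERERERERERERERERERERERERERERERERERERERERERERERERERERERERERERERERERERERERERERERERERERERERERERERERERERERERERERERERERERERERERERERERERERERERERERERERERERERERERERERERERERERERERERERERERERERERERERERERERERERERERERERERERERERERERERERERERERERERERERERERERERERERERERERERERERERERERERERERERERERERERERERERERERERERERERERERERERERERERERERERERERERERERERERERERERERERERERERERERERERERERERERERERERERERERERERERERERERERERERERERERERERERERERERERERERERERERERERERERERERERERERERERERERERERERERERERERERERERERERERERERERERERERERERERERERERERERERERERERERERERERERERERERERERERERERERERERERERERERERERERERERERERERERERERERERERERERERERERERERERERERERERERERERERERERERERERERERERERERERERERERERERERERERERERERERERERERERERERERERERERERERERERERERERERERERERERERERERERERERERERERERERERERERERERERERERERERERERERERERERERERERERERERERERERERERERERERERERERERERERERERERERERERERERERERERERERERERERERERERERERERERERERERERERERERERERERERERERERERERERERERERERERERERERERERERERERERERERERERERERERERERERERERERERERERERERERERERERERERERERERERERERERERERERERERERERERERERERERERERERERERERERERERERERERERERERERERERERERERERERERERERERERERERERERERERERERERERERERERERERERERERERERERERERERERER"/>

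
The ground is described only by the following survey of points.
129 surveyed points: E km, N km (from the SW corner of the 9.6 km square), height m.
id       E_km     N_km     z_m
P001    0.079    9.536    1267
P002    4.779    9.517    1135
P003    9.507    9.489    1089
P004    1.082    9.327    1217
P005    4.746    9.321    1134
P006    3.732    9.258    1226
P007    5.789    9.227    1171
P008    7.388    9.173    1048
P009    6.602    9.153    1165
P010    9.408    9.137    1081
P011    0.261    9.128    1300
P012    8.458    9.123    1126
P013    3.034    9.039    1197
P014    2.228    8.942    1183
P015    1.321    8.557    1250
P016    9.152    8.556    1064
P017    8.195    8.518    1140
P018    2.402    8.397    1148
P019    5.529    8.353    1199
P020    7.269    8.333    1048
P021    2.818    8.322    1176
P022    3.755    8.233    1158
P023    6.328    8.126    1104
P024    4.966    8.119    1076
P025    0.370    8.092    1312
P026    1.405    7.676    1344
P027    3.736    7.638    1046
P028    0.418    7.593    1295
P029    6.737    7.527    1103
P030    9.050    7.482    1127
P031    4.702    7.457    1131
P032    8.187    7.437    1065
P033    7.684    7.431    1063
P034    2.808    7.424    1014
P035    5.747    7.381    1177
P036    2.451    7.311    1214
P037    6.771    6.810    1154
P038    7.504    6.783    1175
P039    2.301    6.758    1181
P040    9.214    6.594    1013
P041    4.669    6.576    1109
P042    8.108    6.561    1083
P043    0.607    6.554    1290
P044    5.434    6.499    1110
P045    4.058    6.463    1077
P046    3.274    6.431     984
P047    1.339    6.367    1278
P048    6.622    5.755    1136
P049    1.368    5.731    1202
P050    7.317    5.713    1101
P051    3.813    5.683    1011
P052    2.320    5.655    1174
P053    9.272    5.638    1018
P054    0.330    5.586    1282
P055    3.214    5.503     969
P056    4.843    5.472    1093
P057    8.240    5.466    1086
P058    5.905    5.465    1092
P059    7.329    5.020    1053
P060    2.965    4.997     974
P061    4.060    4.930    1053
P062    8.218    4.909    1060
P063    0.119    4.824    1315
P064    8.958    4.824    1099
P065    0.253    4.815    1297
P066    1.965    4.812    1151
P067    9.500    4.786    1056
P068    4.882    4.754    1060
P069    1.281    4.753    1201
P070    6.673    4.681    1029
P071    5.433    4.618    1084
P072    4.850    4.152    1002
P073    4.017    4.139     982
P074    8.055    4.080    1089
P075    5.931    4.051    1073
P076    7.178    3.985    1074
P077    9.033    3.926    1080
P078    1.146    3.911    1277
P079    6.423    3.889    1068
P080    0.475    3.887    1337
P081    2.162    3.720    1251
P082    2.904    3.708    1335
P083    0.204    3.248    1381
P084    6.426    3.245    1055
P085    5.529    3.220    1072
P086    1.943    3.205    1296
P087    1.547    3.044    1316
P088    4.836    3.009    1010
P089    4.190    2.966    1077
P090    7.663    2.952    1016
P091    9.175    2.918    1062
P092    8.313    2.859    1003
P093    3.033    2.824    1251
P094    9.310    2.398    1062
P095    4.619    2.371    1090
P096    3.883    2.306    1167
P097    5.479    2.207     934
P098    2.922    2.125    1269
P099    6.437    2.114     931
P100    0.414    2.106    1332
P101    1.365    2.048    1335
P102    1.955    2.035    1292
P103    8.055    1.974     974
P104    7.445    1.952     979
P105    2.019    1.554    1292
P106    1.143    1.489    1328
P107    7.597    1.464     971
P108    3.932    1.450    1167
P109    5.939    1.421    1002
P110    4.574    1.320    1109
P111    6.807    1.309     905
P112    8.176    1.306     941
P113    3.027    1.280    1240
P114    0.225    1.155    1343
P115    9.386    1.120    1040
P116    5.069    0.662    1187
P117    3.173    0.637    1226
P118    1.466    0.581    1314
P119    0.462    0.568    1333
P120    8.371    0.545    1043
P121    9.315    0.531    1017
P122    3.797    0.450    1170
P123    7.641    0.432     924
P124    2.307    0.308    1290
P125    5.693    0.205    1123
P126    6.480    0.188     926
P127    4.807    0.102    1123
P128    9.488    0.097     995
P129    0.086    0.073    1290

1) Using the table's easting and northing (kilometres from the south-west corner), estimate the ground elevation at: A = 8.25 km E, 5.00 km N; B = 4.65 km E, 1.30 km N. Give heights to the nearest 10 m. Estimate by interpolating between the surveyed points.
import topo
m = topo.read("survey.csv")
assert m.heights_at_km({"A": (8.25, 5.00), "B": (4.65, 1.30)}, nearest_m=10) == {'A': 1060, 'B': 1130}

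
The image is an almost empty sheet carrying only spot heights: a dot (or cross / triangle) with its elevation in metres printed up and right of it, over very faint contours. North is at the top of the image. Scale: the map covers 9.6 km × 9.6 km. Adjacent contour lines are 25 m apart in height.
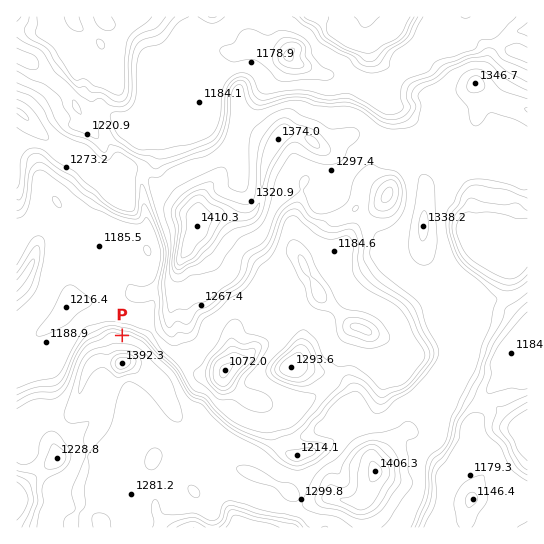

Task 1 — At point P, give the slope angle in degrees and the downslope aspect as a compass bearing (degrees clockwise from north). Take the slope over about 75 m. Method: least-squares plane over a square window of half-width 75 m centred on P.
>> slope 14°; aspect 8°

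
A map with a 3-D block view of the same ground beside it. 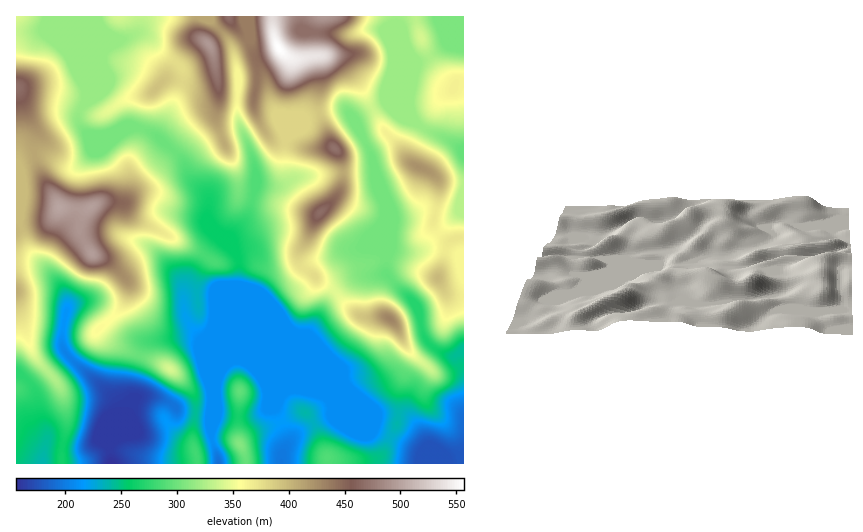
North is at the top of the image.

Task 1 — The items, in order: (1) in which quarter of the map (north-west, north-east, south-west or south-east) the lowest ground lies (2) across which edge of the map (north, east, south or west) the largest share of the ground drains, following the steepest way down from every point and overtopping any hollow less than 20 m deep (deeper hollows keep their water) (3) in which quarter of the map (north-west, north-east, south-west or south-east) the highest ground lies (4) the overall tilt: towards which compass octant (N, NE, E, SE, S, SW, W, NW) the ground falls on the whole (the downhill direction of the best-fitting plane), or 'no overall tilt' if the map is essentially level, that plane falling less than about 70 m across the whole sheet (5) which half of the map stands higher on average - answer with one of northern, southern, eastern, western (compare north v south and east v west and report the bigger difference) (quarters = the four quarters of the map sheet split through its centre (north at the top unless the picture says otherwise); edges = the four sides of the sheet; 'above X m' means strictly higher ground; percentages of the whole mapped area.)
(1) The lowest ground is in the south-west quarter.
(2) Drainage is mainly to the south: more ground falls towards that edge than towards any other.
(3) Look to the north-east quarter for the highest ground.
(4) On the whole the ground falls towards the south.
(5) On average the northern half of the map is the higher ground.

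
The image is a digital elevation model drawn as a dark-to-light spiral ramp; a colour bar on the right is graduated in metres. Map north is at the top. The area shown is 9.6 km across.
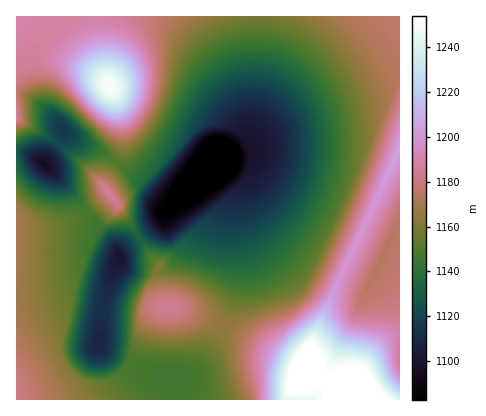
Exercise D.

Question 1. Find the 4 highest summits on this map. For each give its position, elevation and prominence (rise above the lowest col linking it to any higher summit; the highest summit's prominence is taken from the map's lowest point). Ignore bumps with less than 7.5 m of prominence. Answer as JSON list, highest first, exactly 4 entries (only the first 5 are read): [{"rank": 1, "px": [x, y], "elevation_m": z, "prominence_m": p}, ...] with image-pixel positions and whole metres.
[{"rank": 1, "px": [300, 368], "elevation_m": 1267, "prominence_m": 14}, {"rank": 2, "px": [110, 86], "elevation_m": 1252, "prominence_m": 93}, {"rank": 3, "px": [108, 192], "elevation_m": 1188, "prominence_m": 37}, {"rank": 4, "px": [168, 308], "elevation_m": 1186, "prominence_m": 21}]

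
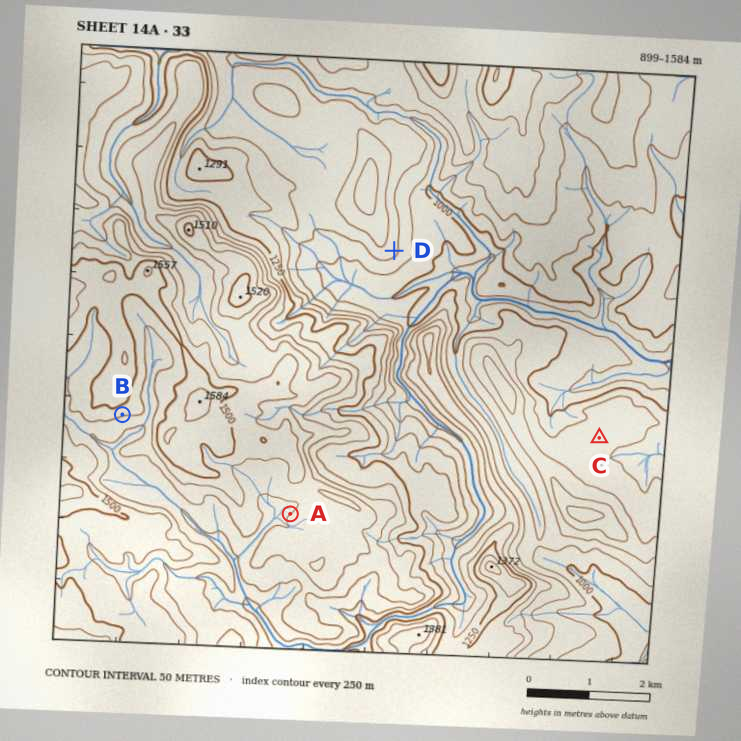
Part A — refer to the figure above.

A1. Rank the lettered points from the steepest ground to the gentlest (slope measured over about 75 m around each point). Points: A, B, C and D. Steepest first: B D A C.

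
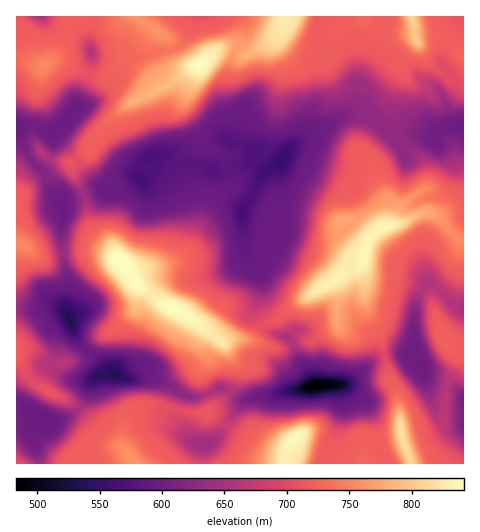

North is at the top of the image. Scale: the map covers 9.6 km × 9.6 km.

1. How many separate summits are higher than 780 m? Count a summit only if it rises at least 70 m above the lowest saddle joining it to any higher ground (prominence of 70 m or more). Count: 5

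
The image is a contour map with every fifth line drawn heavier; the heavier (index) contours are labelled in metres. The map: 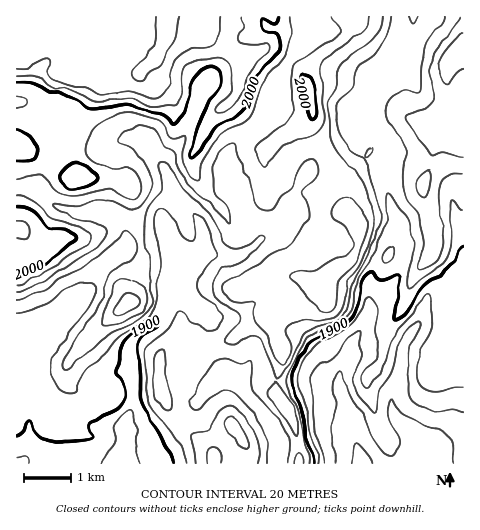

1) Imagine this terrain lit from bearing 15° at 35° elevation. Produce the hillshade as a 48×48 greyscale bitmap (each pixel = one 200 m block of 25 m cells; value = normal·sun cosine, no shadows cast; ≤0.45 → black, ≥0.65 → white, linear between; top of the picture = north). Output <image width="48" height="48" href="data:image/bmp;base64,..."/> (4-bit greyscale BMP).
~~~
<image width="48" height="48" href="data:image/bmp;base64,Qk32BAAAAAAAAHYAAAAoAAAAMAAAADAAAAABAAQAAAAAAIAEAAATCwAAEwsAABAAAAAAAAAAAAAAABEREQAiIiIAMzMzAERERABVVVUAZmZmAHd3dwCIiIgAmZmZAKqqqgC7u7sAzMzMAN3d3QDu7u4A////AHiIiImHeIiId3ebqIqqms/sqph2iJmZmXh3eIiHeYiIdnirqIq6mc/rqpdmiZmZmXd3d4mZmZmHZnrLh6zKd8/bqpdoqpiIiIh3iJmqqZh1V6zJec3KVc7KqYZquod3d5iImZmIiIdUacy5rO23N926mYZ7qGZmd5mZmYh3ZoZEerqr3uyDXPypmWWKl2Zmd5mqmIiHd4ZGmqqr3tlVr/yqqEWal2Zmd6qZh4mZqZZoqpmrzKdpz/uqp0aZiHZnd6qXZ5qru5d6upmaupiavcqql2eHiHd3d6mHd4mau5eKqYiZmYmZiKmYiJqHiIiId6mYiId4moaKqYiIh4mGVXiHeauoiImYiJmaqoZomYeamZmHZnh0ZleHeJmpmZmZmZmau5d3iIm7qqqod3dWulVnd4iJiaqZmpmZq6l2VGrMuru6mYZYumMTVoiIeKqpqoiZmruWMSasuru7uoVZqXMAA3iIdomZqniImry3UxFqqqupiHeJmHUgAmiZhWiJqWd4iauph1Rpq7qGRWiqmHZVVXiZl2eJmUVmiJmqqqqqq6hkNGiZmXZ5mZmImGeJmTRGd3iZrN3KqpdmeIh4iHeJqph3iHV5mUM0VWeJvd25mZmZu7mIiImpmGd2eHRXmWVENFaKzcupmIqrzdy6qrvLlkV2eIU1iYdkRFVpu7uqmImrvMy7u7u8uWV4eZhVeYiHZURXmqq7mImZiJu7uqmru5aKmZmHiYmal2dmiZq7mImGVnm7u6maqZeKqYiZmZm8zMupmYq6mImGaJmJmqqph4l5qXebuavO//7cqIm6iJlleqh3iaqYd5uZqHebud3v/tzLlmiYeKdFmqd4iZmYiLzKl2erqO/9qHeHZVZ3eYQ3q5eJmZmZqszbhlerqO7IUzRERGd3mEJquoiJmZmau7zKdmermLqFRERFZ5qZpSSbqYiImZmqqr3Kd4mpiHZmeIiZqry7gzeqmHeImZmpmt25iJqYd2Zoq83dzMzKZFipmHeImZmZrNyZiaqYdmeJvN3czM3IVXiJmHiImZmZvcqZmZmYdomqq7u7vMymR5h4iImZh3iKzbqZmYeHd7u7qZmZmrqGR5l3eJq6h2aKzKqph2Z3d926mZmIiIdlVpmGVoq7qHZ6yqqpdmd3iNypmZh3d2QzV4qWRWmrupeLupmYd4mZmbqZmYdVVTECV5qoZWiaqpisqZmYiby7qpmYdlQyIQATZ5q6l3iZmHi6iZmZq8y6mYdkIRI0MhNWeZmrqYmZmHm5eJmau7qYiUQxATV3ZVaImpmamIiJmIvKmZmZq6h3iRI0V4iZmIiImph3eId3iKy6qZmZmqh4mURomqmZmaqImHZVeIdmecypmIiZmZiJmId4mZmZmqqZh2VFeal2eruYd2eJmZmqmJmIiJmZmaqph3ZWi8y5mqqph2Z4mZmrqZqZmZmZmZmZmYiImrzcupmqmHd4mYmryqqZmZmZmZmZmZiZmau7qpmZmIiJmZmry6qZmZmZmZmZmZiaqqqpqpmYeImZmZmqvA=="/>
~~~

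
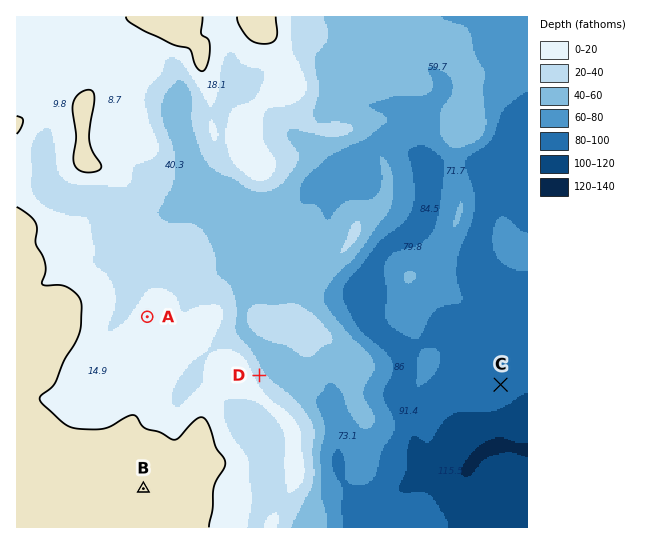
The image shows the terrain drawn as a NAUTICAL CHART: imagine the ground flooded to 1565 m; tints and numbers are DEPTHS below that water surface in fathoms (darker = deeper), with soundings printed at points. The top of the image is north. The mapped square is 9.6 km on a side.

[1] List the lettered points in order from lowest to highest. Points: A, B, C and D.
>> C D A B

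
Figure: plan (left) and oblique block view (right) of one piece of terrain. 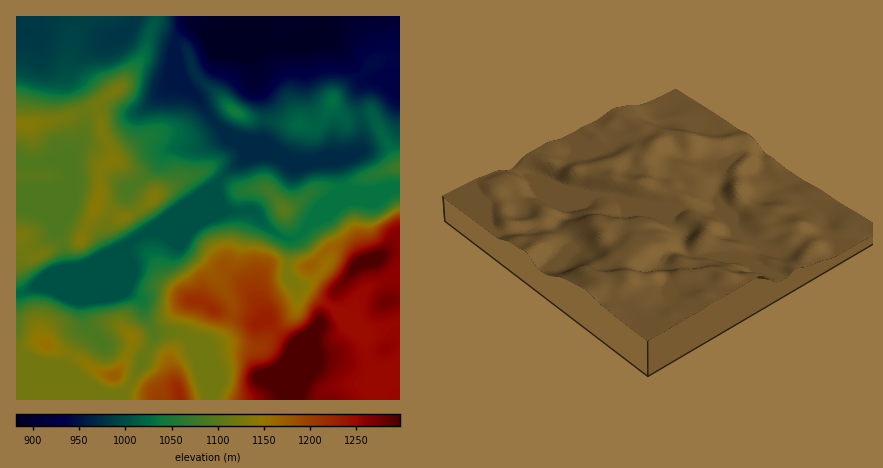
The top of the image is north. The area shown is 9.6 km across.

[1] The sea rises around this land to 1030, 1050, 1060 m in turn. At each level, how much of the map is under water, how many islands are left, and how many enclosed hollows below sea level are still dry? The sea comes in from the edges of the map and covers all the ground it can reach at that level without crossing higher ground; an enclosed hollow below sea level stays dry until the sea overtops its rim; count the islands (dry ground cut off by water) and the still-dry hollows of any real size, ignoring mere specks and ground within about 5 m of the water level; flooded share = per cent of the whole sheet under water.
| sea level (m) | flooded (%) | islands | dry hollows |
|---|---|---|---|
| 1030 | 39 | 1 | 0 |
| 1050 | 46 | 1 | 0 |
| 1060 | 48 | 1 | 0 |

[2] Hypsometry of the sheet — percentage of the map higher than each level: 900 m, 95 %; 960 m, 88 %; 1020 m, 63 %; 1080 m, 49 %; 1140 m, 24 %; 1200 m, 15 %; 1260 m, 6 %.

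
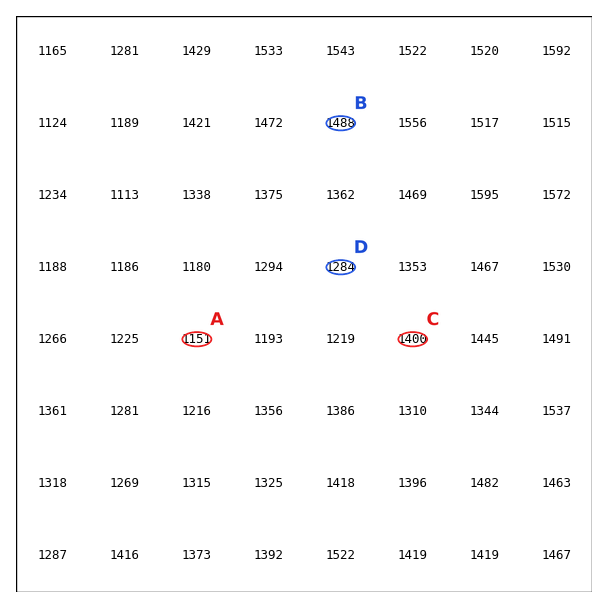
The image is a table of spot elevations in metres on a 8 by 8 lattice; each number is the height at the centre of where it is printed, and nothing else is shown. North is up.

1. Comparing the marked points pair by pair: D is lower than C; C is higher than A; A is lower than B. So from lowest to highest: A D C B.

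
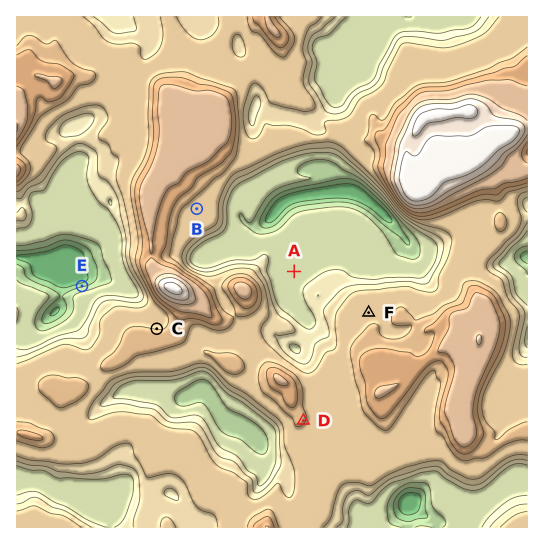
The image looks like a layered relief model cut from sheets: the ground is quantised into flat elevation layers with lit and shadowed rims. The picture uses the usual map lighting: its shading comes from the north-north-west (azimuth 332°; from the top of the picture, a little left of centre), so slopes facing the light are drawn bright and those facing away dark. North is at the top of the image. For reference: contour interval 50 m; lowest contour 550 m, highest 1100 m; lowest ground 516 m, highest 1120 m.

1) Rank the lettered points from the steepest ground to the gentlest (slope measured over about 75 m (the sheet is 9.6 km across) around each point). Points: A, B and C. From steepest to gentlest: C B A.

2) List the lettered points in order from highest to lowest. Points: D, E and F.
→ D F E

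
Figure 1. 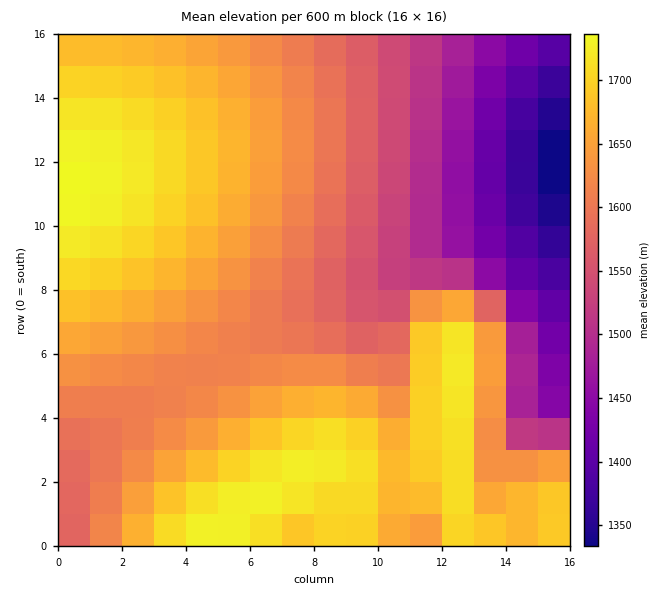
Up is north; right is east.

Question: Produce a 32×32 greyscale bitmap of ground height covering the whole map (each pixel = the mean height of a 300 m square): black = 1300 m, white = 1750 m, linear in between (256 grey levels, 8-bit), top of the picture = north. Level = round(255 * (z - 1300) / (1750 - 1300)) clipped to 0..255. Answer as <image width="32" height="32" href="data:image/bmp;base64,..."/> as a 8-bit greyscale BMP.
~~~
<image width="32" height="32" href="data:image/bmp;base64,Qk02CAAAAAAAADYEAAAoAAAAIAAAACAAAAABAAgAAAAAAAAEAAATCwAAEwsAAAABAAAAAAAAAAAAAAEBAQACAgIAAwMDAAQEBAAFBQUABgYGAAcHBwAICAgACQkJAAoKCgALCwsADAwMAA0NDQAODg4ADw8PABAQEAAREREAEhISABMTEwAUFBQAFRUVABYWFgAXFxcAGBgYABkZGQAaGhoAGxsbABwcHAAdHR0AHh4eAB8fHwAgICAAISEhACIiIgAjIyMAJCQkACUlJQAmJiYAJycnACgoKAApKSkAKioqACsrKwAsLCwALS0tAC4uLgAvLy8AMDAwADExMQAyMjIAMzMzADQ0NAA1NTUANjY2ADc3NwA4ODgAOTk5ADo6OgA7OzsAPDw8AD09PQA+Pj4APz8/AEBAQABBQUEAQkJCAENDQwBEREQARUVFAEZGRgBHR0cASEhIAElJSQBKSkoAS0tLAExMTABNTU0ATk5OAE9PTwBQUFAAUVFRAFJSUgBTU1MAVFRUAFVVVQBWVlYAV1dXAFhYWABZWVkAWlpaAFtbWwBcXFwAXV1dAF5eXgBfX18AYGBgAGFhYQBiYmIAY2NjAGRkZABlZWUAZmZmAGdnZwBoaGgAaWlpAGpqagBra2sAbGxsAG1tbQBubm4Ab29vAHBwcABxcXEAcnJyAHNzcwB0dHQAdXV1AHZ2dgB3d3cAeHh4AHl5eQB6enoAe3t7AHx8fAB9fX0Afn5+AH9/fwCAgIAAgYGBAIKCggCDg4MAhISEAIWFhQCGhoYAh4eHAIiIiACJiYkAioqKAIuLiwCMjIwAjY2NAI6OjgCPj48AkJCQAJGRkQCSkpIAk5OTAJSUlACVlZUAlpaWAJeXlwCYmJgAmZmZAJqamgCbm5sAnJycAJ2dnQCenp4An5+fAKCgoAChoaEAoqKiAKOjowCkpKQApaWlAKampgCnp6cAqKioAKmpqQCqqqoAq6urAKysrACtra0Arq6uAK+vrwCwsLAAsbGxALKysgCzs7MAtLS0ALW1tQC2trYAt7e3ALi4uAC5ubkAurq6ALu7uwC8vLwAvb29AL6+vgC/v78AwMDAAMHBwQDCwsIAw8PDAMTExADFxcUAxsbGAMfHxwDIyMgAycnJAMrKygDLy8sAzMzMAM3NzQDOzs4Az8/PANDQ0ADR0dEA0tLSANPT0wDU1NQA1dXVANbW1gDX19cA2NjYANnZ2QDa2toA29vbANzc3ADd3d0A3t7eAN/f3wDg4OAA4eHhAOLi4gDj4+MA5OTkAOXl5QDm5uYA5+fnAOjo6ADp6ekA6urqAOvr6wDs7OwA7e3tAO7u7gDv7+8A8PDwAPHx8QDy8vIA8/PzAPT09AD19fUA9vb2APf39wD4+PgA+fn5APr6+gD7+/sA/Pz8AP39/QD+/v4A////AJihrbzL2ebv9PXy7ujh2Njh5uXe0sKzx9zm5drM2uHamaKsucfV4erx9PXz8Ovk3eDm5+HWxr3U5Ojhz8nc4tmaoau2ws7a4+vw8/T08e3n4ufo49nKx93p6NrDyt3i2JyhqbK8x9Ha4ujt8fP08u/q6Orl28zO4+vm07nK3eHXnaKnrre/yNDY3+Xr7/Lz8vDt7OfdztPn7eTOr7/S1sygo6essri/xs3U2+Lo7O/x8fDt59zN1unu5Mumpri8sqOlp6qus7i+xMrR2N7k6Ovt7erj2MrY6u/lzKWEkJSKqKipq62ws7e8wcfN09ne4uXl4tvQxNjr8ObOp3VhYVqtrKytra+ws7a6vsTJztPX2dnWz8S+1+vx6NGreFhUULOysbCwsLCxsrW4u7/Dx8rMy8jBt7fW6/Hp0698V1JPubi3tbSysbGxsrO1t7q8vr+9urOqstXr8uvVsoBVUEzAv727ube1s7KxsbGys7O0s7Gtpp6w1Ory7NezglRNScjGxMG/vLm3tLKxr66urauppqKcla/U6vLs17OCUUlGz83LyMXCv7y4tbKwrauppqOfmpSPrdHn7+jSrnxNRUHW1dLPzMnFwb25tbKuqqejn5qVj4iewtfe1r+baEZAPN3b2dbTz8vHwr65tbCsp6KdmJKMhYekuL62nnhOQDs25OLg3dnW0c3Iw765s66po56YkYuEfX6LkIZuUUI7NTDp6Obj39vX0s3Iwr23sauln5mSi4R8dGxlXFBGPjYvKe7t6+jl4dzY0s3Hwbu1rqihm5SMhXx0a2FXTUM5MCkj8vHv7Onl4dzX0cvFv7iyq6Sdlo6GfXRqYFVKPzUrIx319PLw7enl4NrVz8nCu7Wupp+YkId+dWpfVEg8MSceF/f29PLv6+fj3djSy8W+t7CpoZqRiX91al9TRjouIxoT+Pf28/Ht6eTf2tTOx8C5squjm5OKgHZrX1JFOCwhFxD39/Xz8e7q5eDb1c/Iwru0rKWdlIuBd2tfUkU4KyAWD/b19PLw7enl4NvVz8nCu7Stpp6VjIJ3bGBTRTgsIBcP8/Py8O7r6OTf2tXPycK8ta2mnpaNg3htYVRHOi0iGRHw7+/t6+nl4d3Y087Iwbu0raaelo2EeW5iVkk8MCUcFevr6unn5eLe2tbRy8bAurOspZ6WjYR6cGRYTEA0KiEa5ubl5OPg3trX0s7Jw764sauknZaNhXtxZltQRDkvJyHg4ODf3dvZ1tLOysXAu7WvqaOclY2FfHNpXlNJPzYuKNra2tnY1tPRzcrGwby3sq2noZqUjYV9dGthV05FPDUw09PT0tHQzcvIxMG9uLSvqaSemZKMhX11bWRbU0pDPDc="/>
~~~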